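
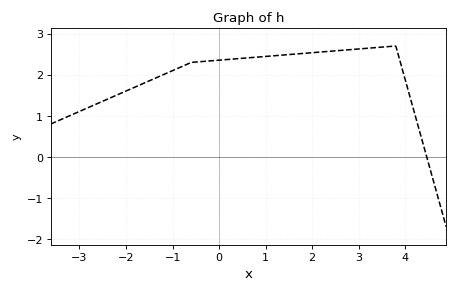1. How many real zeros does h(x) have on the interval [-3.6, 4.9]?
1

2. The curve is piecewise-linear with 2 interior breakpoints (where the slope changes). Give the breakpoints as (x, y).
(-0.6, 2.3); (3.8, 2.7)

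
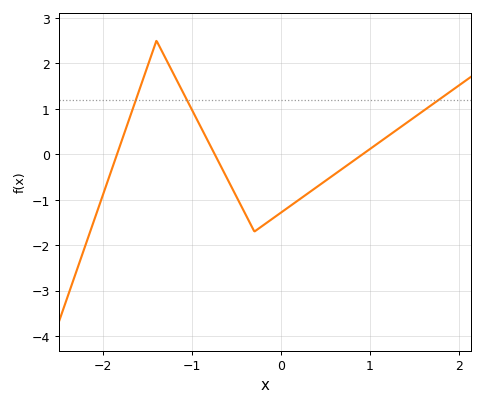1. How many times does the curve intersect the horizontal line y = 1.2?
3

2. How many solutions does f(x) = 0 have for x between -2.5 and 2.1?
3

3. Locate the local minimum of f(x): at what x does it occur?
-0.3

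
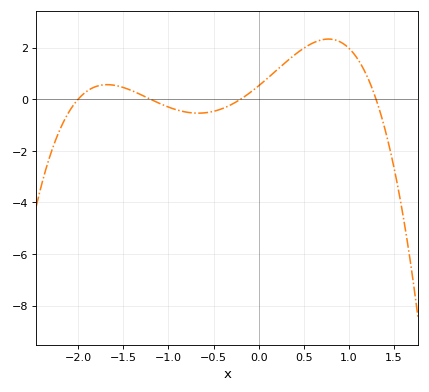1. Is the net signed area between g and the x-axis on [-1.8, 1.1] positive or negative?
positive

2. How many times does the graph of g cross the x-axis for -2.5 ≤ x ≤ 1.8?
4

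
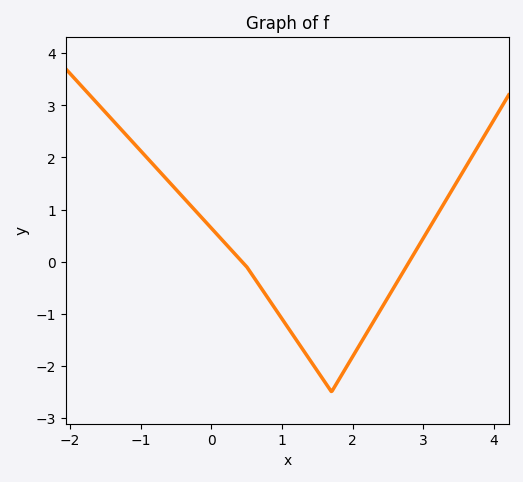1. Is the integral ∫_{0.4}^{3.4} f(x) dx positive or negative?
negative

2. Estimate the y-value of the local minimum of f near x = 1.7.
-2.5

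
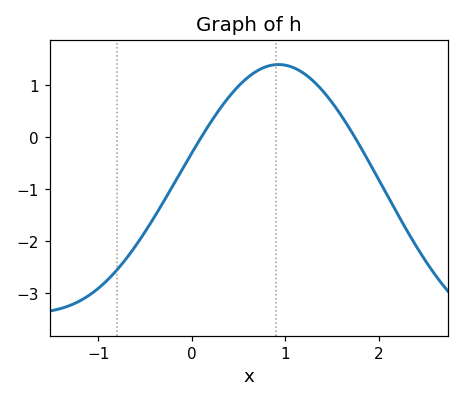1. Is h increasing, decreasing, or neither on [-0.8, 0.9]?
increasing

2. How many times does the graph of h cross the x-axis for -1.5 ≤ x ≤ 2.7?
2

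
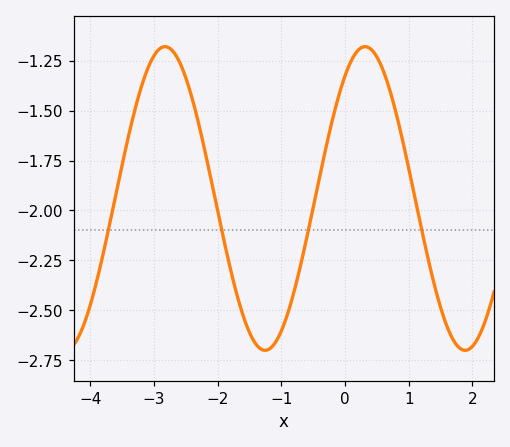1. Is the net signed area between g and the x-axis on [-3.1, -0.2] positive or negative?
negative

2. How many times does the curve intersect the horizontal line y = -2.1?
4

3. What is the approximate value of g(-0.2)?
-1.55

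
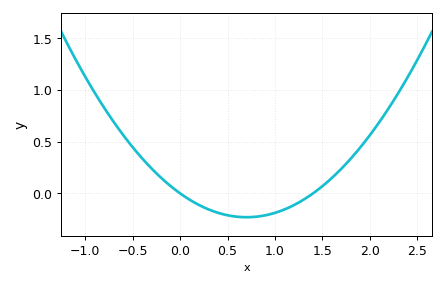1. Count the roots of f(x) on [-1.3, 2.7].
2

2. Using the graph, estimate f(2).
0.55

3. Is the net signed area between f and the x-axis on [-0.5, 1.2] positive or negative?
negative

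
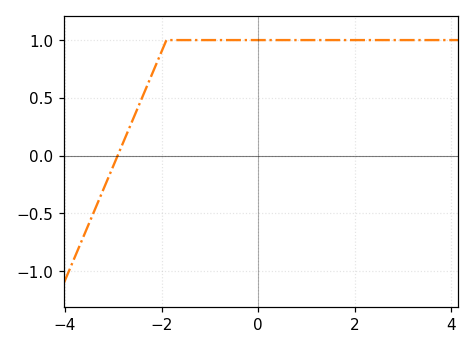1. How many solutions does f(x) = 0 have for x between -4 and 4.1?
1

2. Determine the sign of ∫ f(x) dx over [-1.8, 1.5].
positive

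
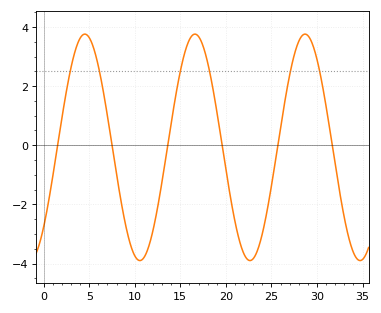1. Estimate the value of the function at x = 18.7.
1.7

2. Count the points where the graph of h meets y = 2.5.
6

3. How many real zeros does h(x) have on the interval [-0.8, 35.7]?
6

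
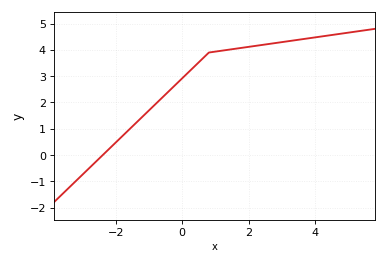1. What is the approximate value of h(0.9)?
3.9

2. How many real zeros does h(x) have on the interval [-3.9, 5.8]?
1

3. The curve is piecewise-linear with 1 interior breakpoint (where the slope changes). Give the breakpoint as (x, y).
(0.8, 3.9)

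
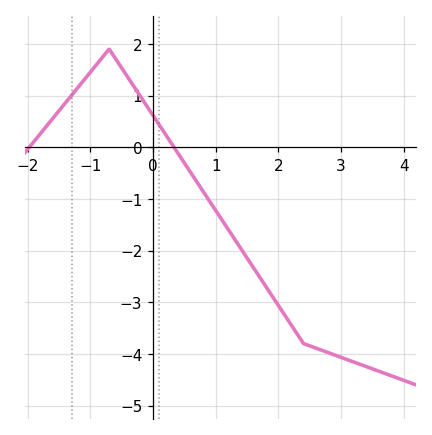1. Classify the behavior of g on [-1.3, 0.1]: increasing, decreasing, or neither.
neither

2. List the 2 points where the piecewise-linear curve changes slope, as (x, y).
(-0.7, 1.9); (2.4, -3.8)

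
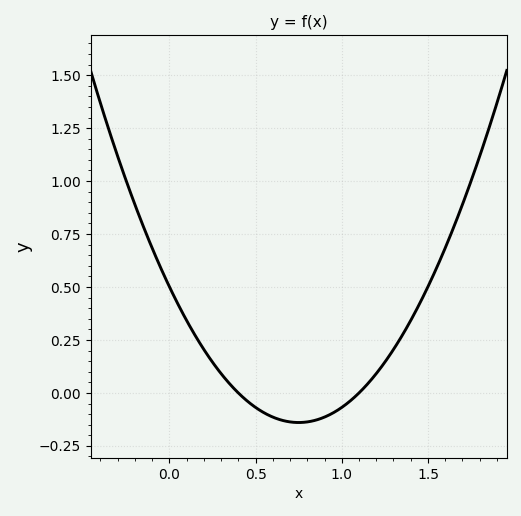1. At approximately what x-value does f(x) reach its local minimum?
0.75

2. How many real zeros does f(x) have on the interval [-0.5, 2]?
2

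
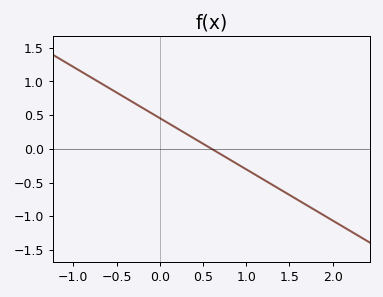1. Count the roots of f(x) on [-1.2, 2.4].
1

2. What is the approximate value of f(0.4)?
0.15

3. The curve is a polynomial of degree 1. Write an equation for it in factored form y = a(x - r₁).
y = -0.76(x - 0.6)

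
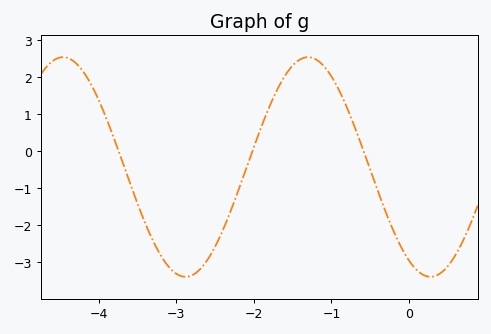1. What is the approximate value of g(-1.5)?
2.3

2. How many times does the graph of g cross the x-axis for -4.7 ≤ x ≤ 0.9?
3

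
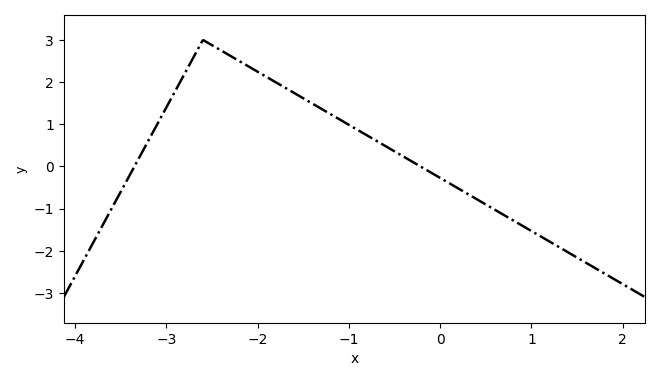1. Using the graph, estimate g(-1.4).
1.5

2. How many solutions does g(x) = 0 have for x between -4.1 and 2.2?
2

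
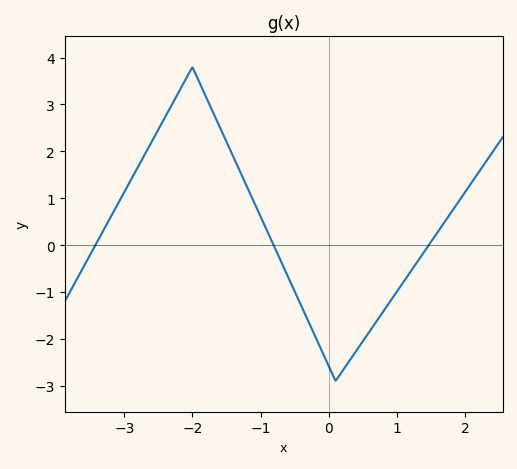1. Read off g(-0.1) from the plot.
-2.3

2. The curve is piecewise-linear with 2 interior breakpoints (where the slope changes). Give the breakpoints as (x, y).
(-2, 3.8); (0.1, -2.9)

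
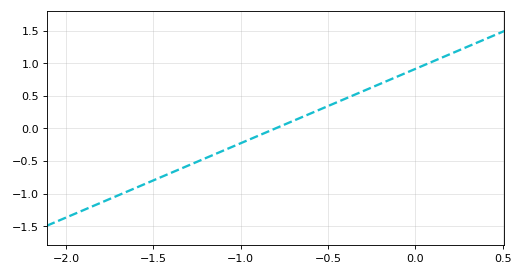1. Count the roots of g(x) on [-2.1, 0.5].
1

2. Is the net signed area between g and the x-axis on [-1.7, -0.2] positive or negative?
negative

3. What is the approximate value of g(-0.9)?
-0.114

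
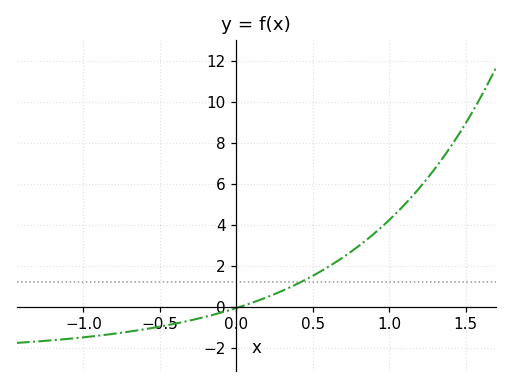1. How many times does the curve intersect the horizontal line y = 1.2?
1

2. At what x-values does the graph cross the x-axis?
0.05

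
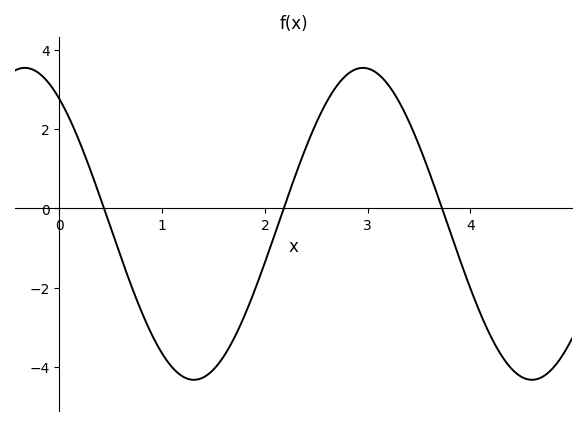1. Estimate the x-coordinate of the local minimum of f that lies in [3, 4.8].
4.6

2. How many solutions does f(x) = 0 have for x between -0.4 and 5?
3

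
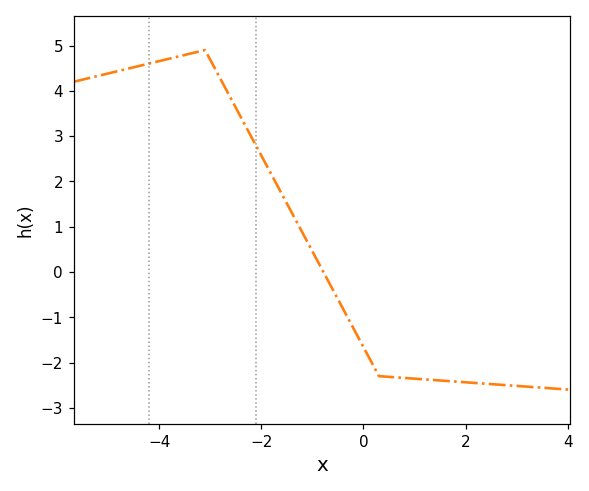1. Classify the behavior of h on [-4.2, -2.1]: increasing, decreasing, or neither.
neither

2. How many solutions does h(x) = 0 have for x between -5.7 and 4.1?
1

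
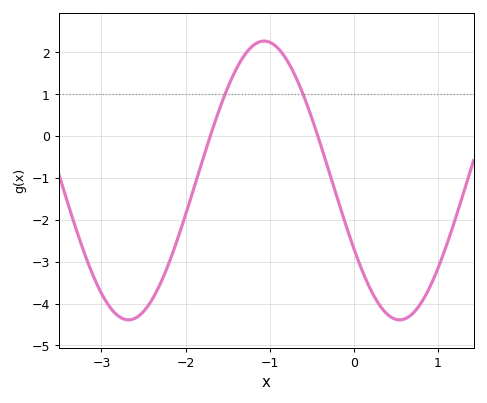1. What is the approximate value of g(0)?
-2.7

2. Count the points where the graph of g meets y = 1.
2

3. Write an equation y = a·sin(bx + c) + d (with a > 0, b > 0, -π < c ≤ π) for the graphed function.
y = 3.33sin(1.9x - 2.6) - 1.06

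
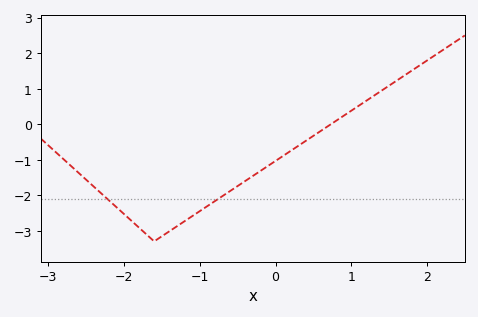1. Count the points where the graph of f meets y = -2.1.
2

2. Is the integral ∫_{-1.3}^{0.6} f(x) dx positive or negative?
negative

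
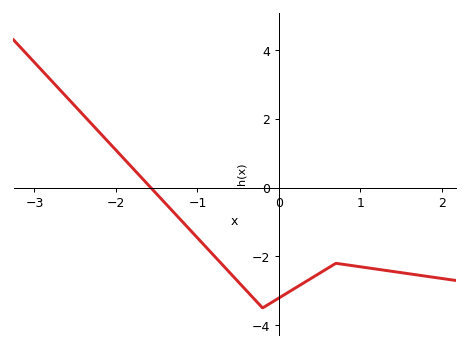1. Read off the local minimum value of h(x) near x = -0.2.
-3.4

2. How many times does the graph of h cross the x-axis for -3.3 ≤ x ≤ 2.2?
1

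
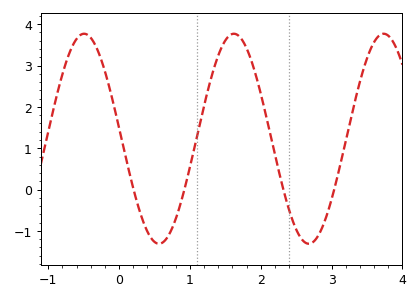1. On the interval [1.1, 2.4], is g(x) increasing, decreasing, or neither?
neither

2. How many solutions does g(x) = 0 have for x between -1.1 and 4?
4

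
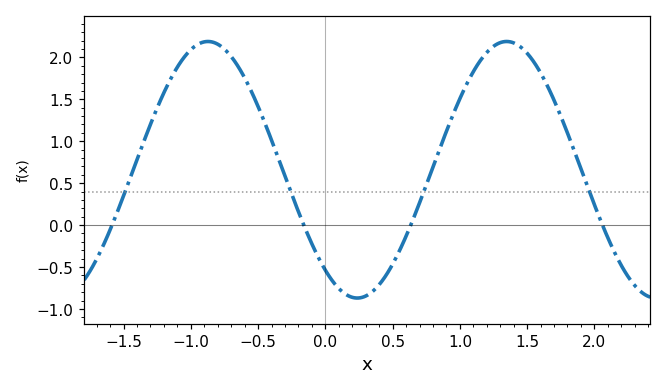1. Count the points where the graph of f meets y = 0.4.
4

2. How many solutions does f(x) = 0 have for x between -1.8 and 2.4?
4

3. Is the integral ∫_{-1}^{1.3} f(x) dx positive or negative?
positive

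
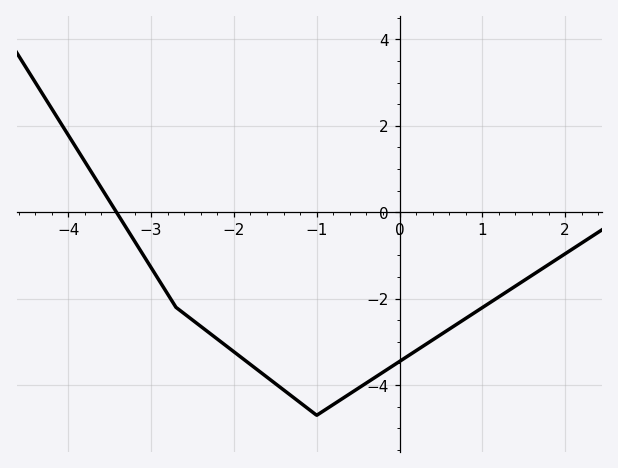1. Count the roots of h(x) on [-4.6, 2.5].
1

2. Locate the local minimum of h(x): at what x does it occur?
-0.998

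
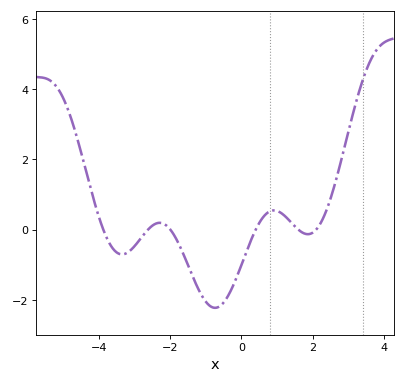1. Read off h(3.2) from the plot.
3.57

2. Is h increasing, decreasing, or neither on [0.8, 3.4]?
neither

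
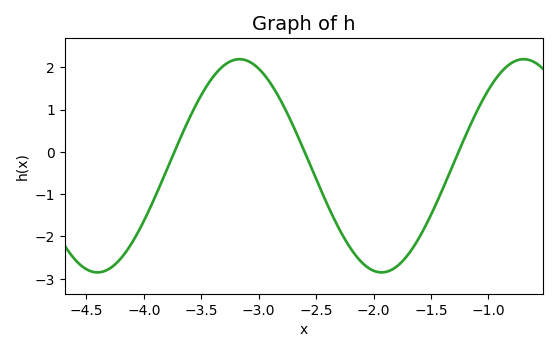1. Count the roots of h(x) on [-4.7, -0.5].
3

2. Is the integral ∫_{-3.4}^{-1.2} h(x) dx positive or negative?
negative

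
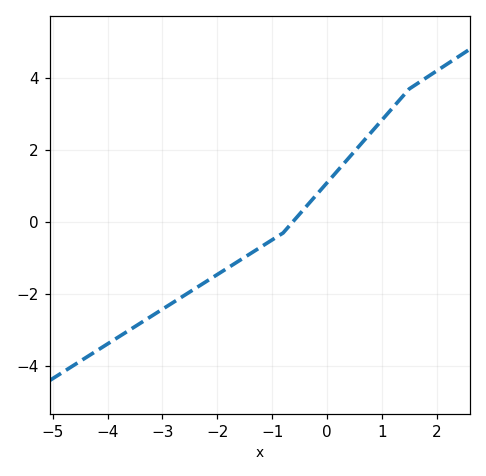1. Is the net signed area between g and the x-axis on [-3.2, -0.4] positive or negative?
negative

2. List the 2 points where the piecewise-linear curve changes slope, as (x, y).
(-0.8, -0.3); (1.5, 3.7)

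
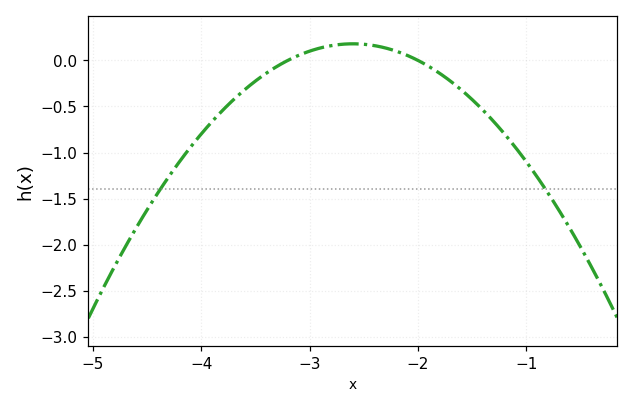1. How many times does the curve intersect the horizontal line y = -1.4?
2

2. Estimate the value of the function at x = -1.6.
-0.32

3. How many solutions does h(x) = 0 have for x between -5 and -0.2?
2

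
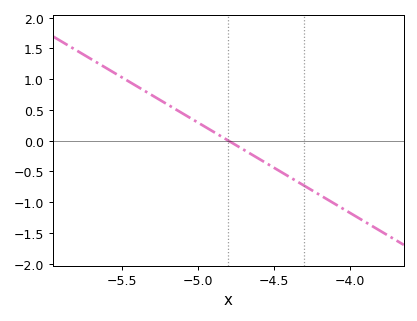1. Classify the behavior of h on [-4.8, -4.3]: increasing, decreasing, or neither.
decreasing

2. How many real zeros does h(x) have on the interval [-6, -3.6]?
1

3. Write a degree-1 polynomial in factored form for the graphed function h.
y = -1.47(x + 4.8)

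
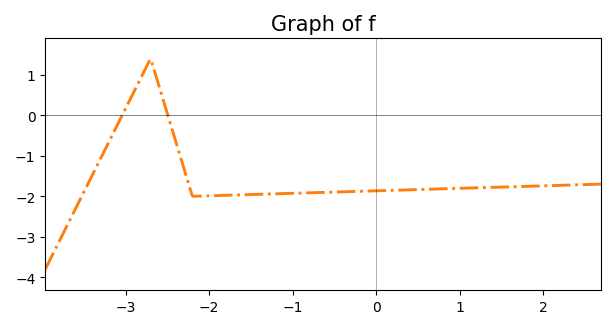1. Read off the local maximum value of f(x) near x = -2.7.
1.4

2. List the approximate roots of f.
-3, -2.5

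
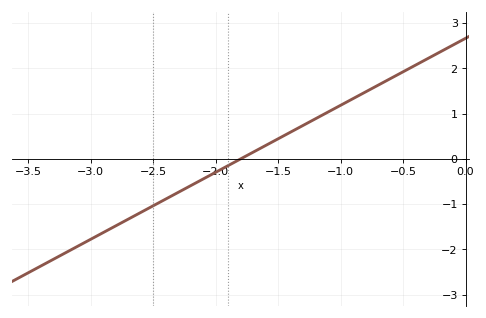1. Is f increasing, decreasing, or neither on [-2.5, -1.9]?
increasing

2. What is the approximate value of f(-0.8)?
1.5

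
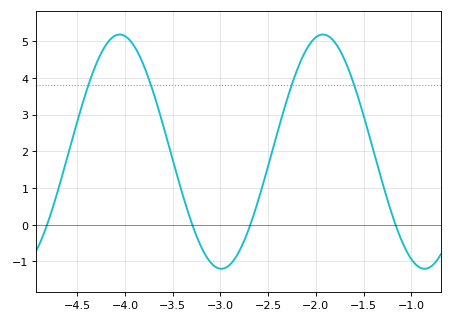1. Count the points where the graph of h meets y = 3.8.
4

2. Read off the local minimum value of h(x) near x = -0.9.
-1.2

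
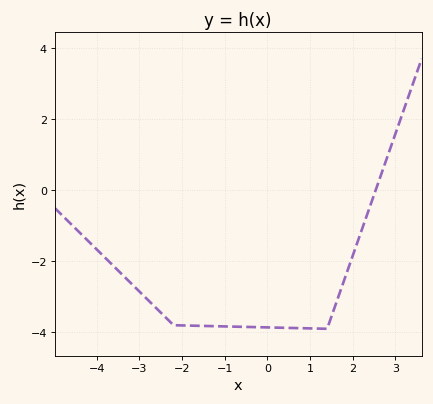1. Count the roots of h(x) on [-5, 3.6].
1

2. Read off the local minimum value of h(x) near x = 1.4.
-3.9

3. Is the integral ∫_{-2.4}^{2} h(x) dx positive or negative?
negative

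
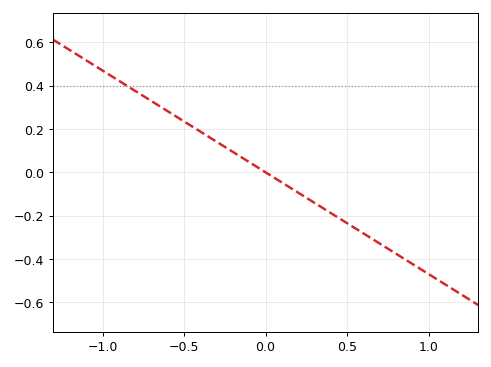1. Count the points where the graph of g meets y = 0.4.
1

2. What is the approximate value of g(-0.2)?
0.094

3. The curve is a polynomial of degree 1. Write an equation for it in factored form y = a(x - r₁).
y = -0.47(x - 0)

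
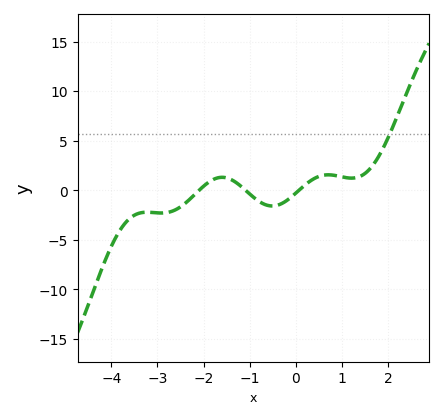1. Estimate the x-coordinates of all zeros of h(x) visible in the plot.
-2.1, -1.09, 0.069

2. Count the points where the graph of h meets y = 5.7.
1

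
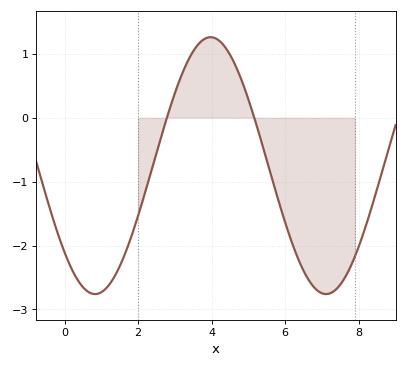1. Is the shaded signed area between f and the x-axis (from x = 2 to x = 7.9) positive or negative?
negative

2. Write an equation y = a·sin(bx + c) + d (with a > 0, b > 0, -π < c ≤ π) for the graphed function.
y = 2.01sin(1x - 2.4) - 0.75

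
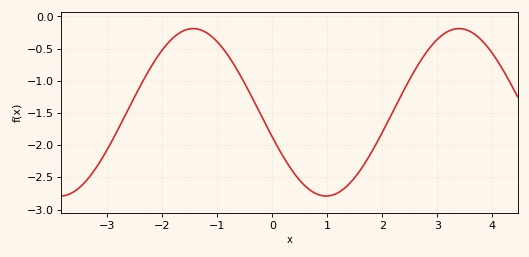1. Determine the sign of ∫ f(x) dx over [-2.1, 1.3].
negative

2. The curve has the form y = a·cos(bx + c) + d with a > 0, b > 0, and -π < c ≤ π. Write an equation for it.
y = 1.3cos(1.3x + 1.9) - 1.49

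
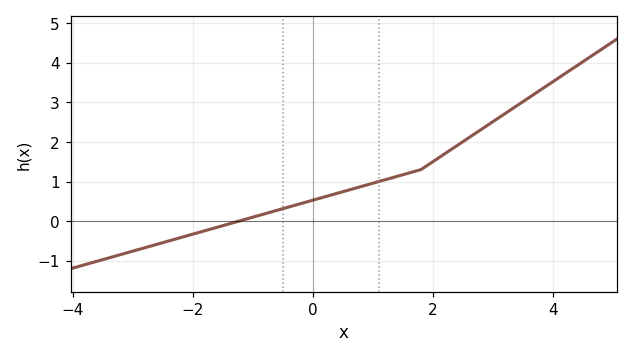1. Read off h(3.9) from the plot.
3.42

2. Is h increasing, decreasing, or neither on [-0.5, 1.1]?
increasing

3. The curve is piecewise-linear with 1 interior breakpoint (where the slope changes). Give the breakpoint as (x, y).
(1.8, 1.3)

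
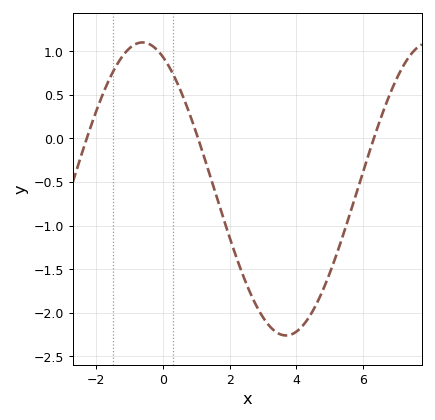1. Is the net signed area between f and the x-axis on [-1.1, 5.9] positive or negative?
negative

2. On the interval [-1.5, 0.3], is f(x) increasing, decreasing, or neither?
neither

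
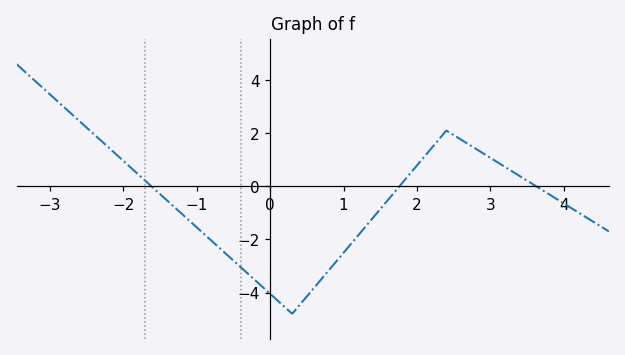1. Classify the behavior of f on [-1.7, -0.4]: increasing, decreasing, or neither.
decreasing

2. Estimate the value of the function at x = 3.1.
0.899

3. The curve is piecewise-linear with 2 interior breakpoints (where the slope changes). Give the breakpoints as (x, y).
(0.3, -4.8); (2.4, 2.1)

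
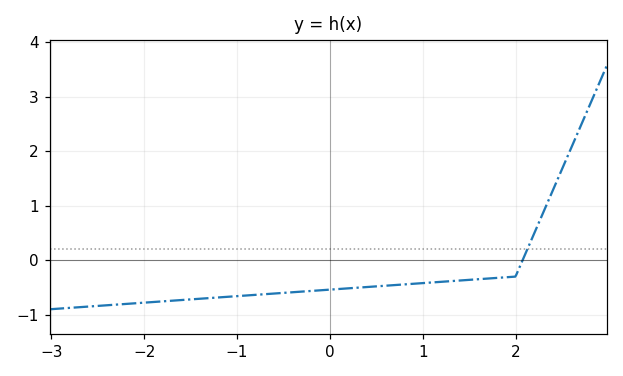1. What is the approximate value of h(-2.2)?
-0.8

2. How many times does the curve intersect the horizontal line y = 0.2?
1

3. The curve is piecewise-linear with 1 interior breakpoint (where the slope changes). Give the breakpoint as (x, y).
(2, -0.3)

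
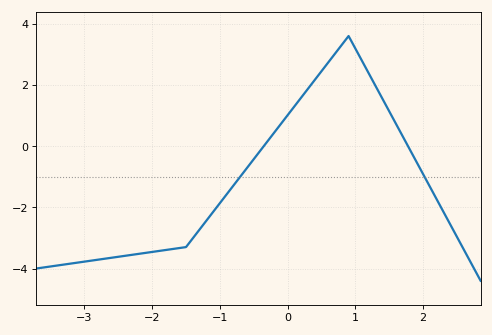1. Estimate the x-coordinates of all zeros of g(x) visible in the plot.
-0.4, 1.8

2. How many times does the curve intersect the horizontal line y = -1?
2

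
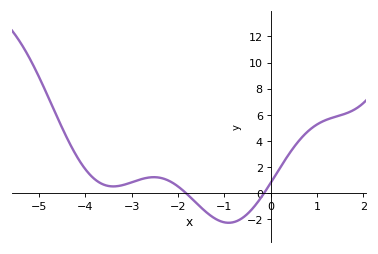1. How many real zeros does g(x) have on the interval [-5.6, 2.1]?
2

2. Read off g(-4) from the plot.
1.8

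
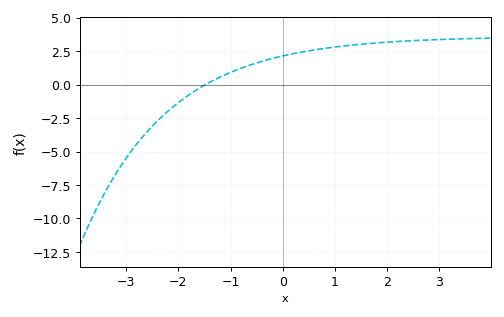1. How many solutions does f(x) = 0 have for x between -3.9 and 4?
1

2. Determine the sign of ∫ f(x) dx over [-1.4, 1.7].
positive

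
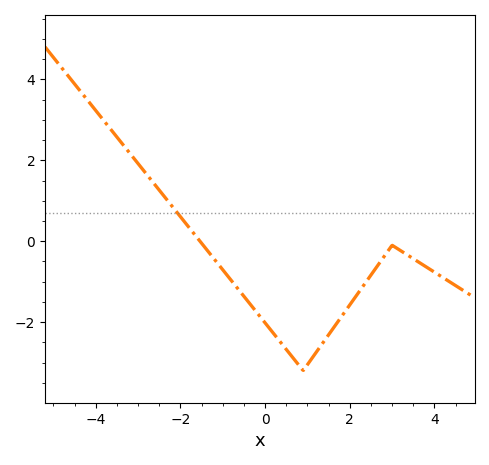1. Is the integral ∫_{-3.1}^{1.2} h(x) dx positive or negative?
negative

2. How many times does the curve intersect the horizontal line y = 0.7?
1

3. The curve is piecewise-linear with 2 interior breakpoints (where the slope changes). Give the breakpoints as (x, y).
(0.9, -3.2); (3, -0.1)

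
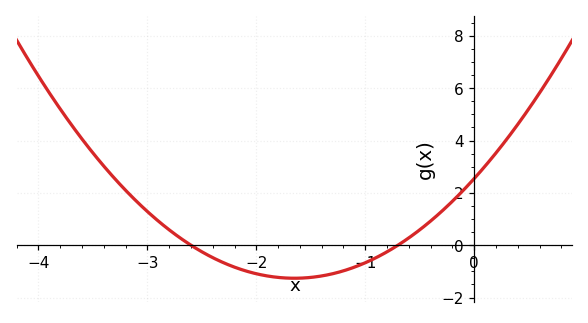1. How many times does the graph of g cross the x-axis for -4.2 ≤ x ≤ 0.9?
2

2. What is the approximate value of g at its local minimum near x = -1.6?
-1.2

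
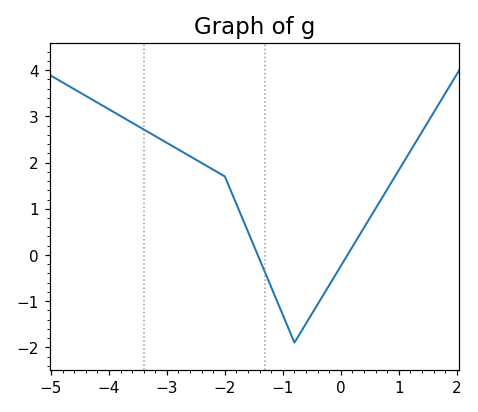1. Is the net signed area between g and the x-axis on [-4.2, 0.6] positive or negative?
positive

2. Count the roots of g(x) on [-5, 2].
2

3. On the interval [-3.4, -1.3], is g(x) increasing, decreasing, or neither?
decreasing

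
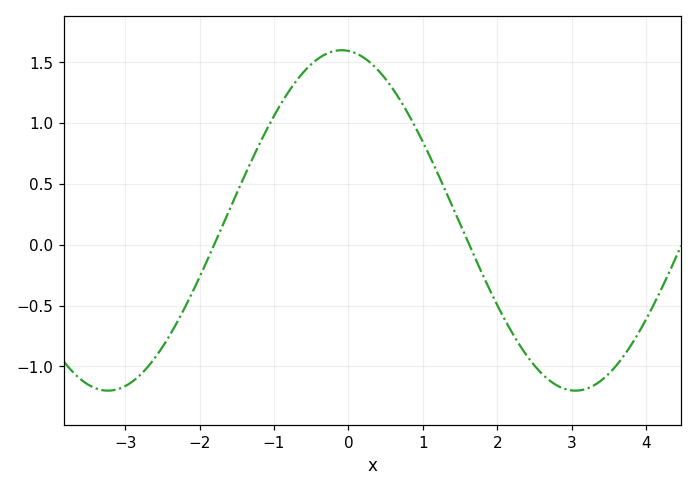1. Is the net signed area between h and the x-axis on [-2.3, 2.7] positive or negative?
positive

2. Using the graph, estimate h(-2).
-0.25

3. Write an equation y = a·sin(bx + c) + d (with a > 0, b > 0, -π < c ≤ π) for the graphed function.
y = 1.4sin(1x + 1.7) + 0.2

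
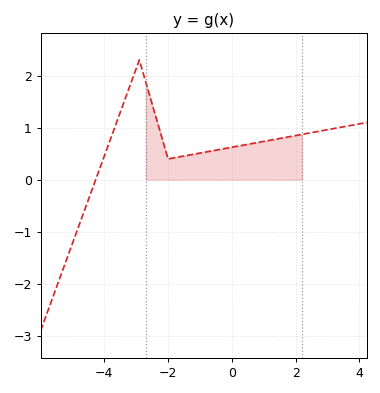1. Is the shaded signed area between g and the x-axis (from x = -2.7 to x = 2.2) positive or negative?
positive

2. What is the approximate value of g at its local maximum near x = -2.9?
2.3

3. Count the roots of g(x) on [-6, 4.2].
1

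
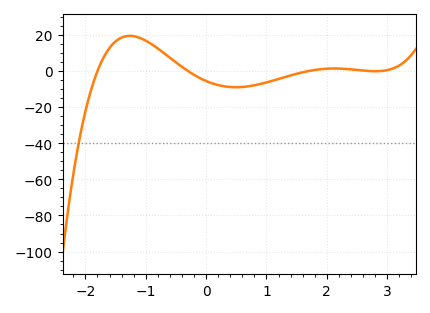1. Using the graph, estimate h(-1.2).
20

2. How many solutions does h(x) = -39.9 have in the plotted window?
1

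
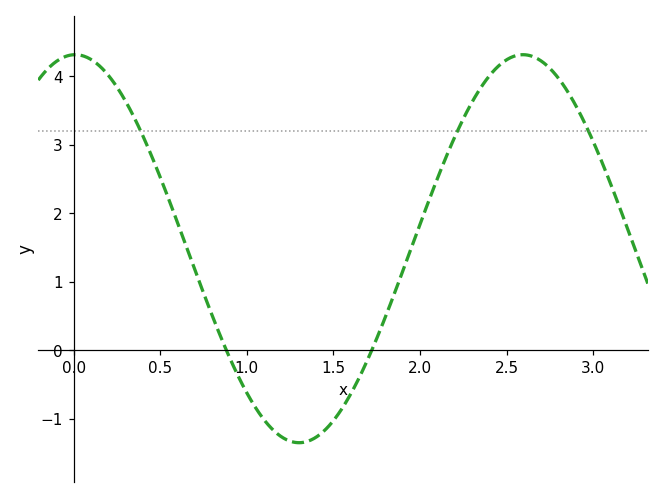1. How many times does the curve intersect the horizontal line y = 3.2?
3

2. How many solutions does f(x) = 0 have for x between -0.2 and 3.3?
2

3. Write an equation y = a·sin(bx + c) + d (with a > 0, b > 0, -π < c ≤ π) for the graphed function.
y = 2.83sin(2.43x + 1.55) + 1.48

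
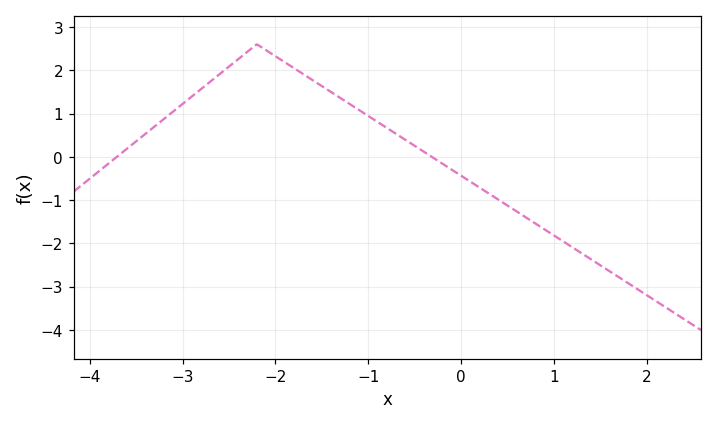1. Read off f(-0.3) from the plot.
0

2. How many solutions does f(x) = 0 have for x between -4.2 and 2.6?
2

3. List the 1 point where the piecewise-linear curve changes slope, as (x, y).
(-2.2, 2.6)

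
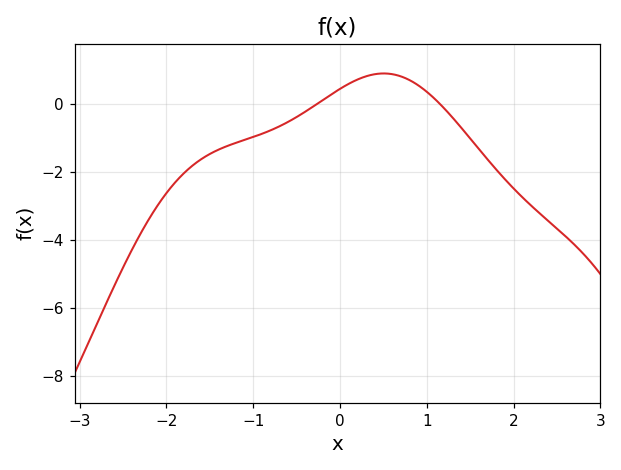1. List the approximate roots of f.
-0.3, 1.2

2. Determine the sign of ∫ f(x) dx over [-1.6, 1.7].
negative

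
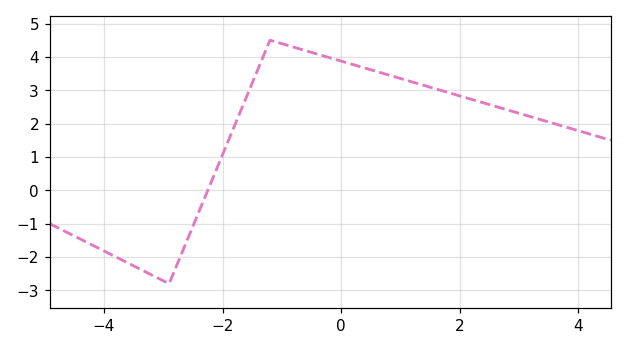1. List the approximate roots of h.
-2.25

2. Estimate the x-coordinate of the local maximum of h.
-1.2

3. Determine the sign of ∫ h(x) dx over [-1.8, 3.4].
positive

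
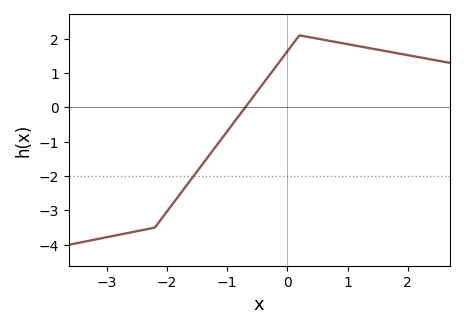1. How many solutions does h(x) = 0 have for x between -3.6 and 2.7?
1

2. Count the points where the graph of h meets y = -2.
1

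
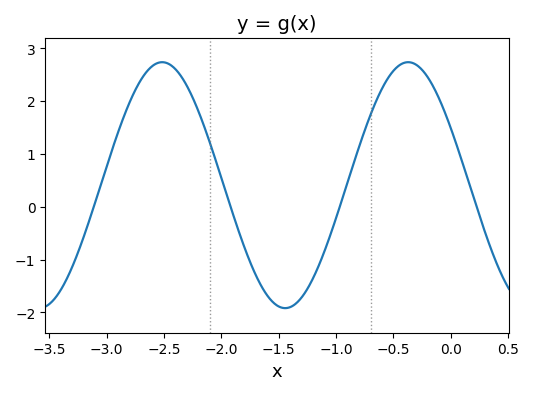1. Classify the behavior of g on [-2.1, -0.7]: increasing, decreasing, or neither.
neither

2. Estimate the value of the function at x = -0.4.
2.7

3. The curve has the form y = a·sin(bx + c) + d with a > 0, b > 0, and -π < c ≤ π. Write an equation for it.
y = 2.33sin(2.9x + 2.7) + 0.41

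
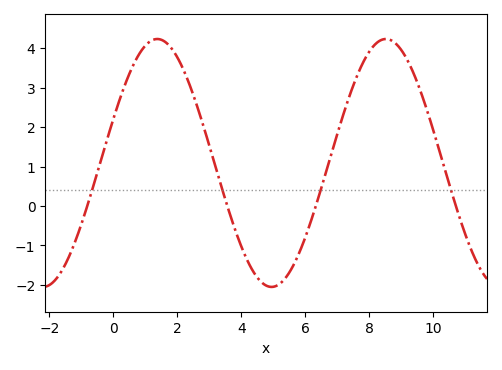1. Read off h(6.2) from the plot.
-0.324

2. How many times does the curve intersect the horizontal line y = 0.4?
4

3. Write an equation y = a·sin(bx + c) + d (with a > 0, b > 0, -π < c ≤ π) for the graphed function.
y = 3.14sin(0.88x + 0.36) + 1.09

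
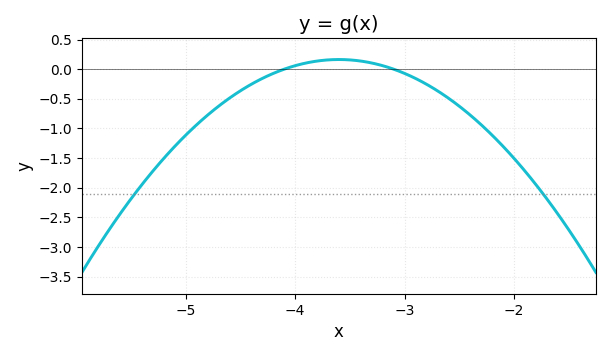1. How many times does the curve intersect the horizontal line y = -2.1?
2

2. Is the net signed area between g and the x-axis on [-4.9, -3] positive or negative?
negative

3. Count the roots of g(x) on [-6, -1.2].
2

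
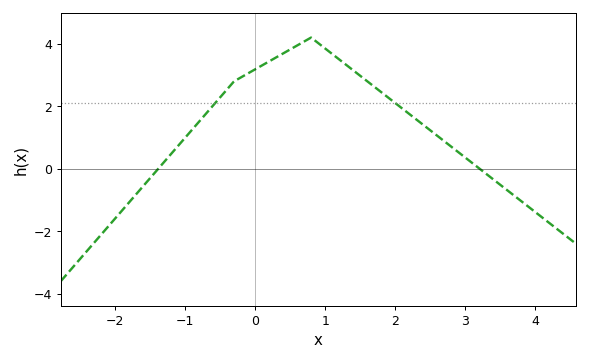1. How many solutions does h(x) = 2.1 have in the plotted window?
2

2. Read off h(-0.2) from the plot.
3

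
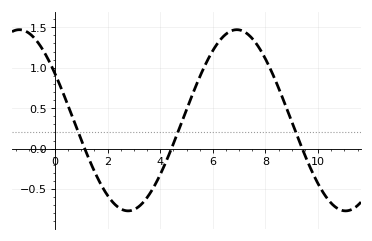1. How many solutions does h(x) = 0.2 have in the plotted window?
3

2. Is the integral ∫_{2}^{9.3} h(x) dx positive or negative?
positive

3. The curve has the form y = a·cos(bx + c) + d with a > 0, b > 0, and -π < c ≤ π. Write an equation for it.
y = 1.12cos(0.76x + 1) + 0.35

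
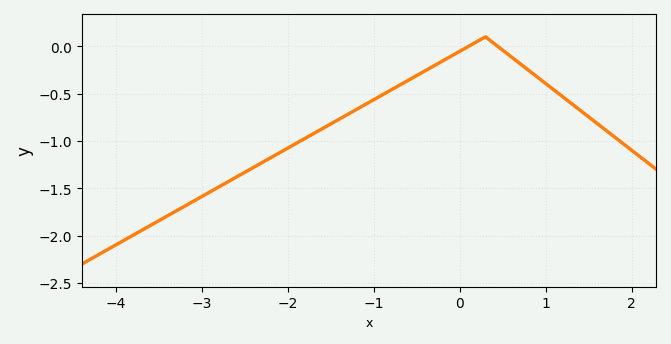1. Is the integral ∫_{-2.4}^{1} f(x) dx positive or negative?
negative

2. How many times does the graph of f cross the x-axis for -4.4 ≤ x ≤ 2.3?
2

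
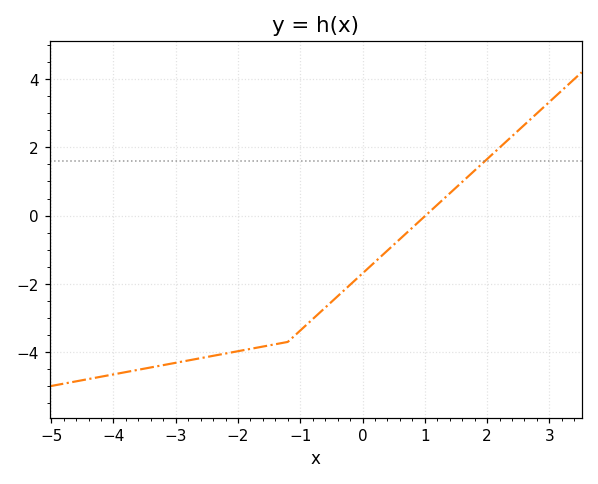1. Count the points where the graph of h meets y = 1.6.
1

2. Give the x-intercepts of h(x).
1.01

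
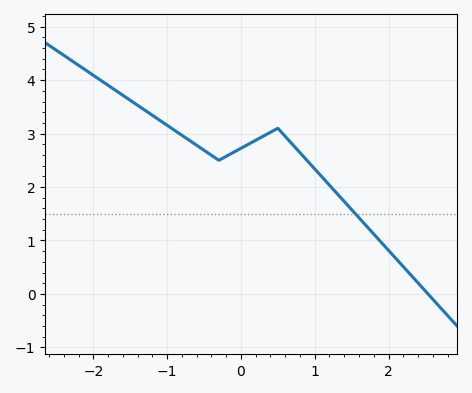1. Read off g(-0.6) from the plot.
2.8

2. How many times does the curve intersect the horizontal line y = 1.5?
1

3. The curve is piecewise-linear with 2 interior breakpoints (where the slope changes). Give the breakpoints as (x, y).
(-0.3, 2.5); (0.5, 3.1)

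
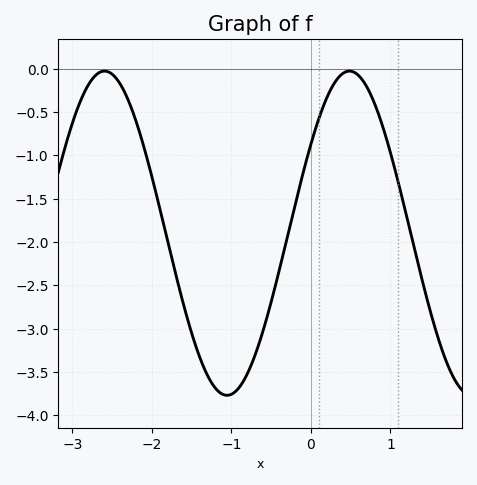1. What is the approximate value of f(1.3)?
-2.07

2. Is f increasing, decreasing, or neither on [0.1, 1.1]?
neither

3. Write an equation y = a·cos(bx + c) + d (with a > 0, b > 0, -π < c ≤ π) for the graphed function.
y = 1.87cos(2.04x - 0.99) - 1.9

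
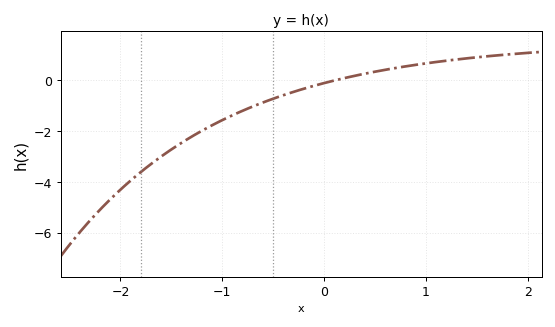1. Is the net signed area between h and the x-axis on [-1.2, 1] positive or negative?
negative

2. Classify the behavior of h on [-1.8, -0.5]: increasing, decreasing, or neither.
increasing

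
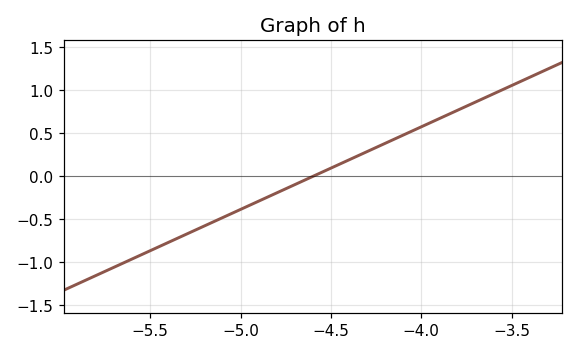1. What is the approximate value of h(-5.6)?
-0.95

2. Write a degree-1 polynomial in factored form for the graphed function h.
y = 0.96(x + 4.6)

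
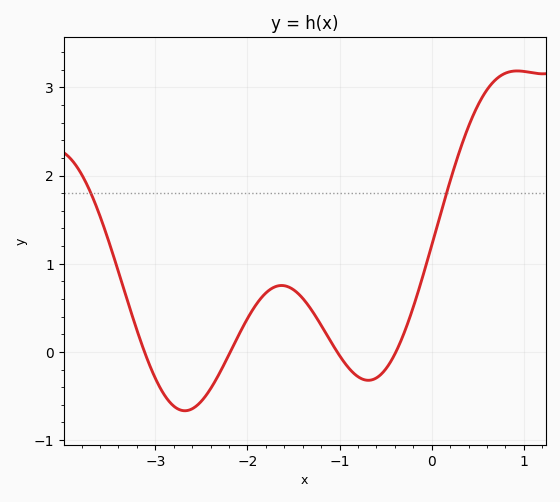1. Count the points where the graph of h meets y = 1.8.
2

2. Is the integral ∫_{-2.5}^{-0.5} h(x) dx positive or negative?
positive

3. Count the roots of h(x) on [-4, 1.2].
4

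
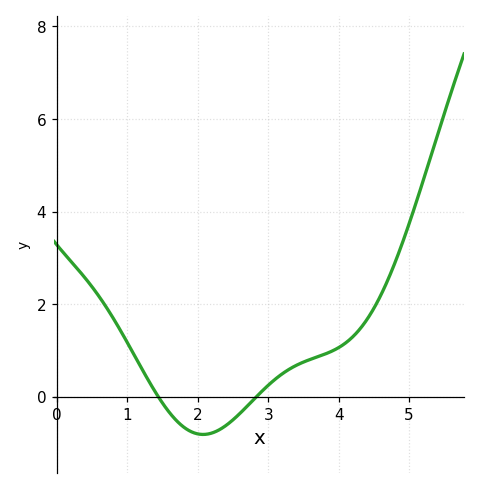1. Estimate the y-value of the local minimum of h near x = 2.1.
-0.812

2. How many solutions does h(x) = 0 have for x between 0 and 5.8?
2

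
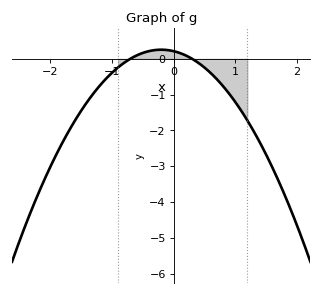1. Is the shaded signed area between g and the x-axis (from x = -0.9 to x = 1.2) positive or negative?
negative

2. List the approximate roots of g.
-0.7, 0.3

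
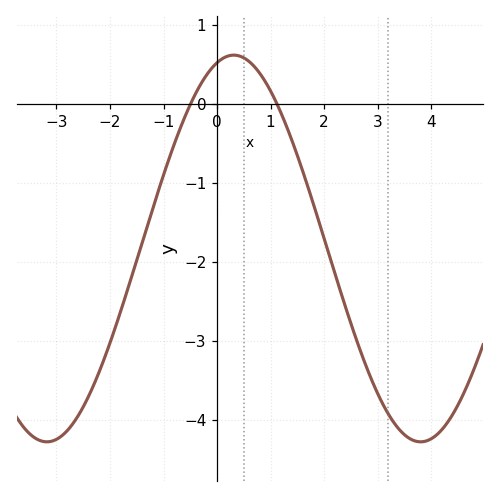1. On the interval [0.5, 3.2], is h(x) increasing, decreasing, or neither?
decreasing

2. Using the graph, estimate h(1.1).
0.029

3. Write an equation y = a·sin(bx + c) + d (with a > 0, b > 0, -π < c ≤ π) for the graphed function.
y = 2.45sin(0.9x + 1.29) - 1.83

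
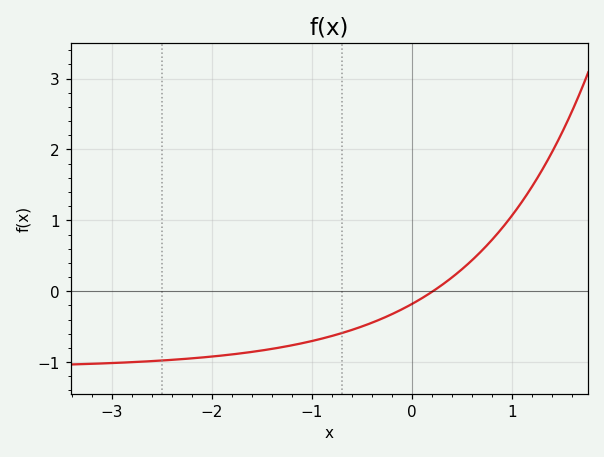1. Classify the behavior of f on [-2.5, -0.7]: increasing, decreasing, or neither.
increasing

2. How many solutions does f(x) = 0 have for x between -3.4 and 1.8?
1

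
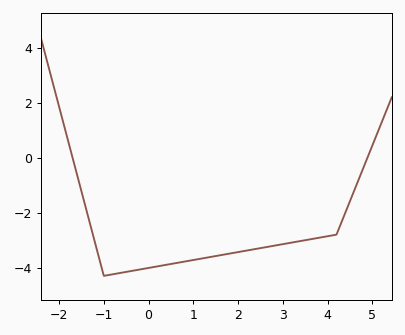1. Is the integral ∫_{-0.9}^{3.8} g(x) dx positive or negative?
negative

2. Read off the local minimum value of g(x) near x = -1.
-4.2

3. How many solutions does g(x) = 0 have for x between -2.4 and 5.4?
2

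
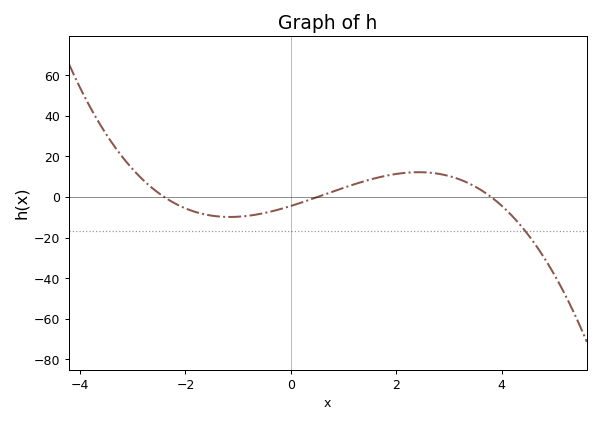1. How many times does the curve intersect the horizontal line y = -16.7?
1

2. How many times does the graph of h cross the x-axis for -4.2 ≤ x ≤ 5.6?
3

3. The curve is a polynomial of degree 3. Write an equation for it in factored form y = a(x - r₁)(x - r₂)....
y = -0.96(x + 2.4)(x - 0.5)(x - 3.8)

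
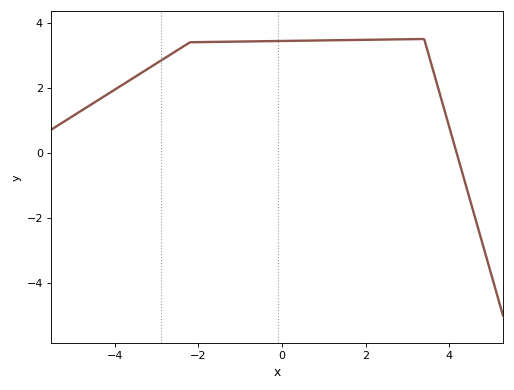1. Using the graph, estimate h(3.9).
1.24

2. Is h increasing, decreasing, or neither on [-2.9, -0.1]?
increasing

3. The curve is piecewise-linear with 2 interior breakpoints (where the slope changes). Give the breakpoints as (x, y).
(-2.2, 3.4); (3.4, 3.5)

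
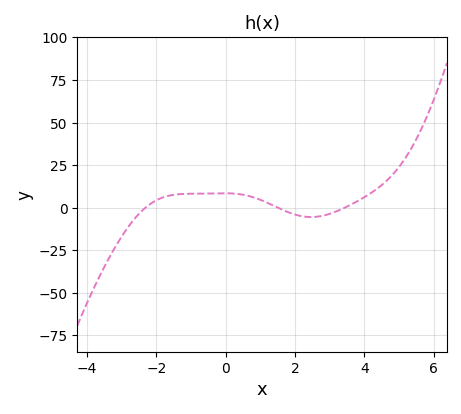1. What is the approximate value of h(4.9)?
21.4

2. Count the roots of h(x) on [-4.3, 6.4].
3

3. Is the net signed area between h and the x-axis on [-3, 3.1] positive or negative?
positive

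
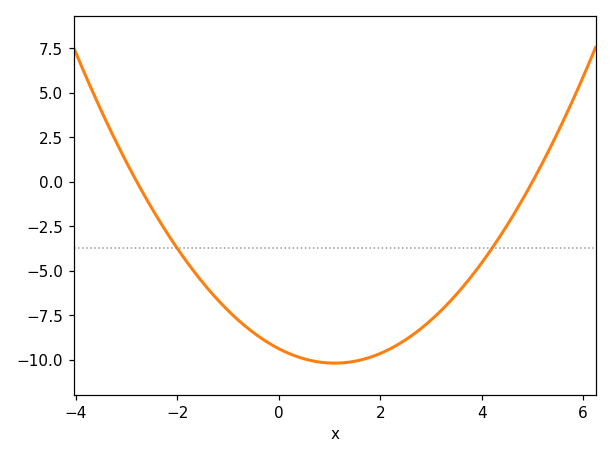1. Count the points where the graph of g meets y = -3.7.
2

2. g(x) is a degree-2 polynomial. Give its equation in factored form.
y = 0.67(x + 2.8)(x - 5)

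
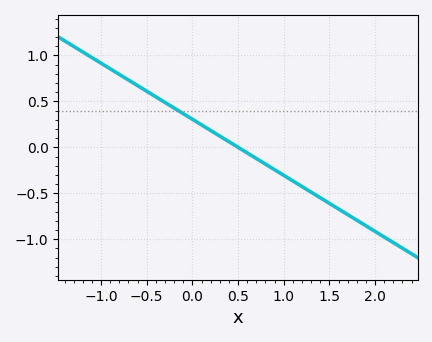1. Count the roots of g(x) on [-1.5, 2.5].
1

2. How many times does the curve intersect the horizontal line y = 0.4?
1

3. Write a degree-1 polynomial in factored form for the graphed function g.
y = -0.61(x - 0.5)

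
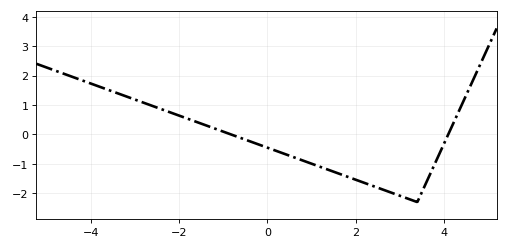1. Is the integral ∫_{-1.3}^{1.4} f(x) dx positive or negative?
negative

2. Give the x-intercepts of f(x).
-0.825, 4.1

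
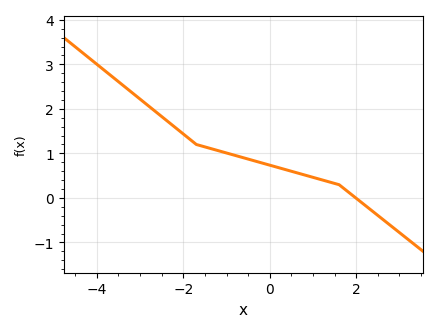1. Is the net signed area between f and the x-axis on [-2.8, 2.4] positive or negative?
positive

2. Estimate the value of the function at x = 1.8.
0.146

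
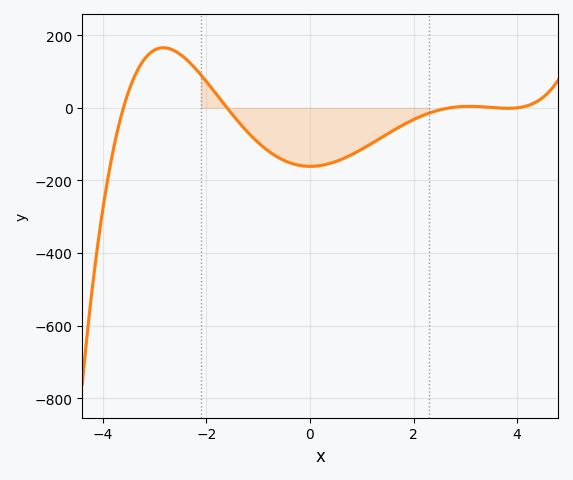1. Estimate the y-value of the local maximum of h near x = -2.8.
160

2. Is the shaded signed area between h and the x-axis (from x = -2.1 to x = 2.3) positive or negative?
negative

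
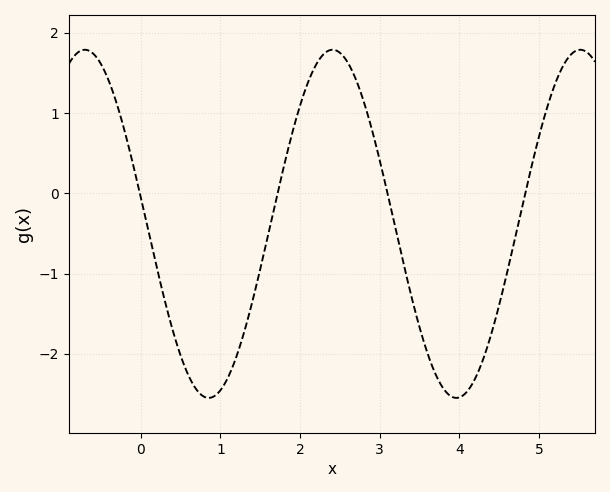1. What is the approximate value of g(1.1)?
-2.3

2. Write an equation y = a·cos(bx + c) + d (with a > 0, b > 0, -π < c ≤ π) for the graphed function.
y = 2.17cos(2x + 1.4) - 0.38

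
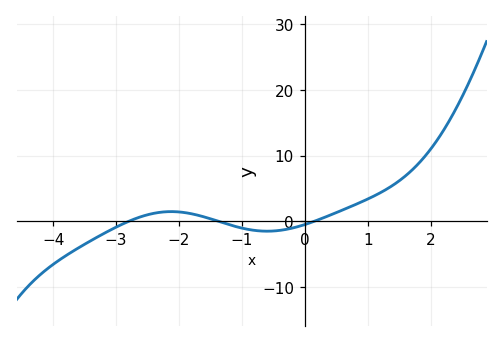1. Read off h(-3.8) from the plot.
-5.22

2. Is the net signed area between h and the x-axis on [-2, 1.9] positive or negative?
positive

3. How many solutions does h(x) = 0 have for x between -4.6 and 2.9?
3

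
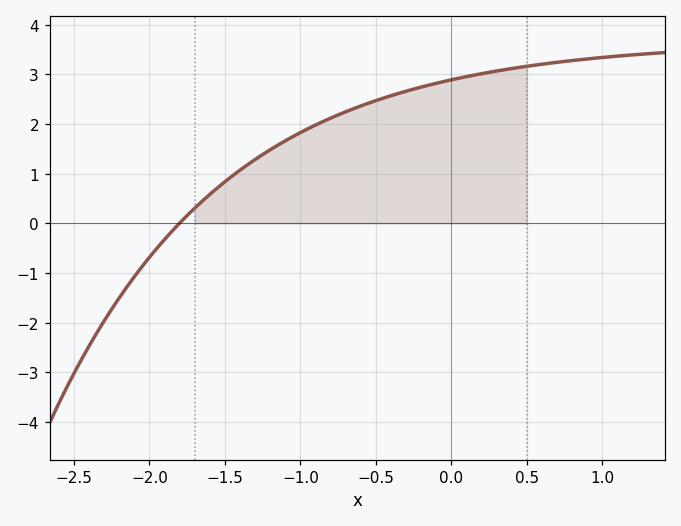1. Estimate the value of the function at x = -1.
1.83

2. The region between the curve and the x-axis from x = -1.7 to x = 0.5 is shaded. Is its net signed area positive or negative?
positive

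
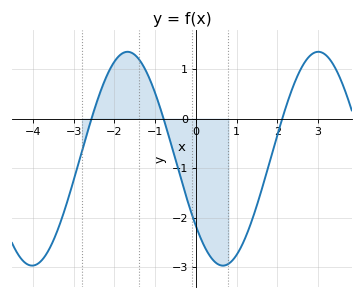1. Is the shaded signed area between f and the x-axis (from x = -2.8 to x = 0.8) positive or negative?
negative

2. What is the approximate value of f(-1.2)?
0.9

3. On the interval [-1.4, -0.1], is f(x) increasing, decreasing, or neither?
decreasing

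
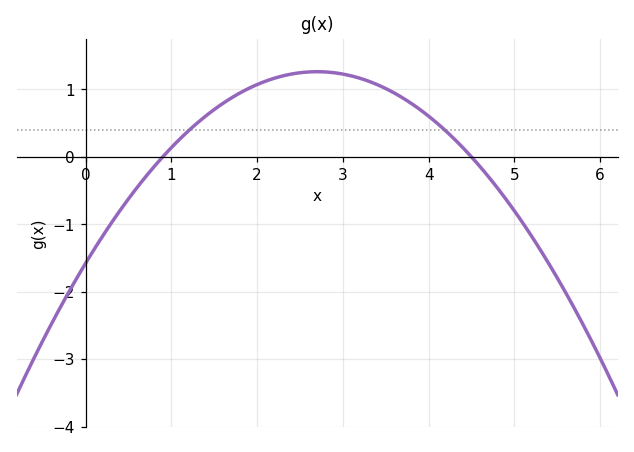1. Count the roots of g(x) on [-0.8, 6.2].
2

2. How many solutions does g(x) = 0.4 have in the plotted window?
2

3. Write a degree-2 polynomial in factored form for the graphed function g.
y = -0.39(x - 0.9)(x - 4.5)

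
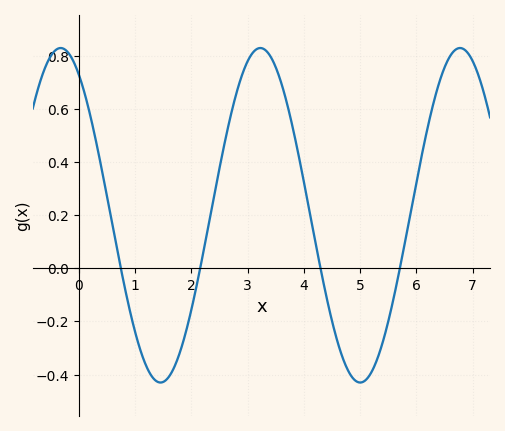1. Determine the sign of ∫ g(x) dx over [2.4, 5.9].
positive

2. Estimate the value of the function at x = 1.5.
-0.428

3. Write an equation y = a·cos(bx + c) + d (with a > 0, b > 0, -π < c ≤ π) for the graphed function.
y = 0.63cos(1.77x + 0.57) + 0.2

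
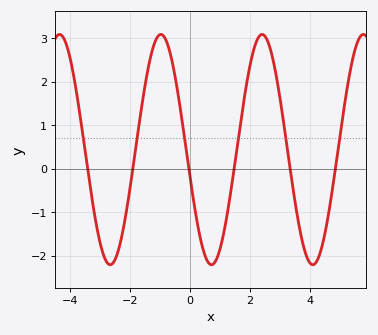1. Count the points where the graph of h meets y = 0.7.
6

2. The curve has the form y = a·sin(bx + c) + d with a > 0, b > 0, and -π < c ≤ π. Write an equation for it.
y = 2.65sin(1.9x - 2.9) + 0.44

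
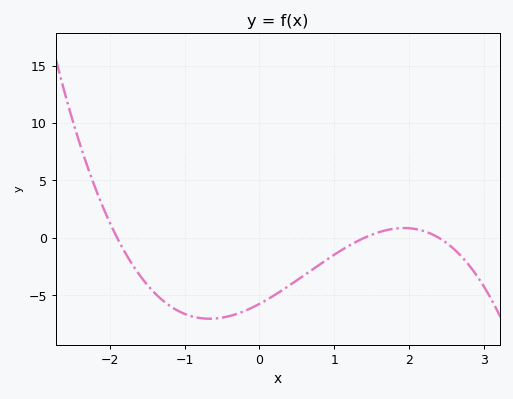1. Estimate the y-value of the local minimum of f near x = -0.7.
-7.03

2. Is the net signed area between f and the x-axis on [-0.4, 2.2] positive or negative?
negative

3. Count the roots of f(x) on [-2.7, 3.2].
3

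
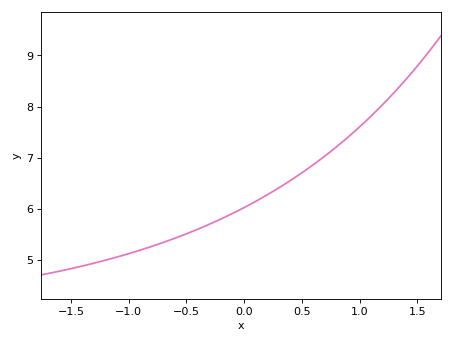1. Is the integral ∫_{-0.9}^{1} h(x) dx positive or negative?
positive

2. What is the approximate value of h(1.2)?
8.04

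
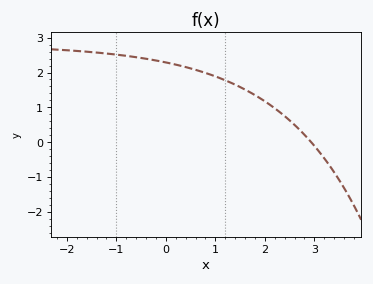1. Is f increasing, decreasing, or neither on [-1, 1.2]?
decreasing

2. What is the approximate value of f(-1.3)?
2.6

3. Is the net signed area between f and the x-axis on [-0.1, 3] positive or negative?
positive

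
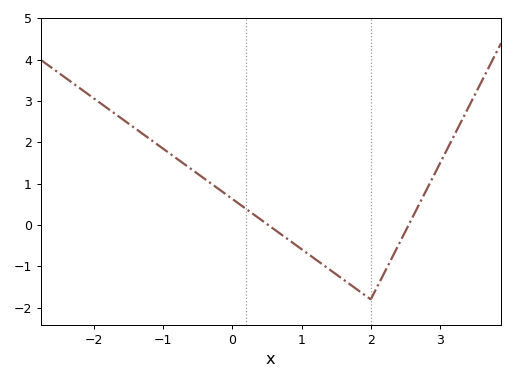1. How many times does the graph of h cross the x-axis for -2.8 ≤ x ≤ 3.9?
2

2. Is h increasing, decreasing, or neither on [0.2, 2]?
decreasing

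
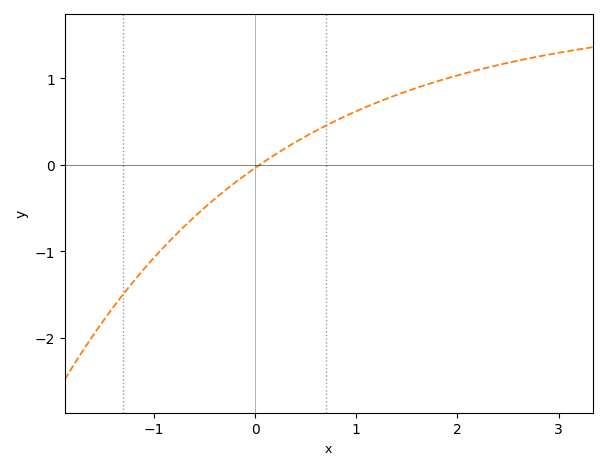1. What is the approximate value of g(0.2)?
0.1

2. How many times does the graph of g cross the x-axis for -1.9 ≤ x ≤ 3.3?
1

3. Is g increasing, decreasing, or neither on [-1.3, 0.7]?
increasing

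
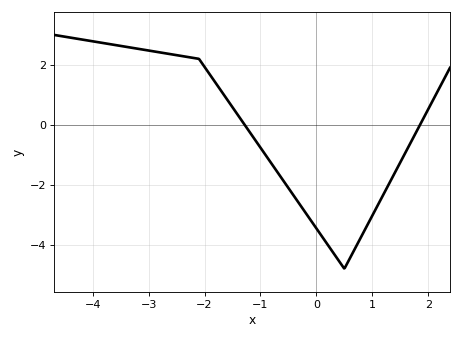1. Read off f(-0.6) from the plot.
-1.84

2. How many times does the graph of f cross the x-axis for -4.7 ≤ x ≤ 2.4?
2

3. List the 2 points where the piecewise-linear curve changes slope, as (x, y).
(-2.1, 2.2); (0.5, -4.8)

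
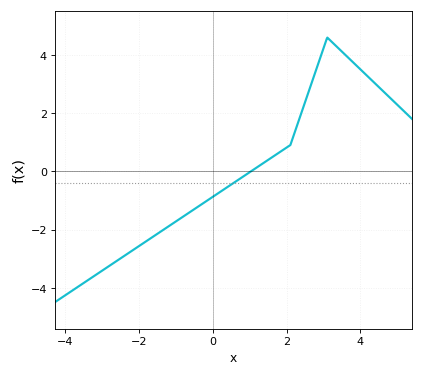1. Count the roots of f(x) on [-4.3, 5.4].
1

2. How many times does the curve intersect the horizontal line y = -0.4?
1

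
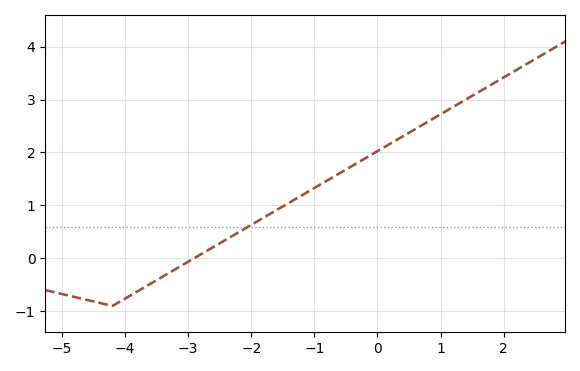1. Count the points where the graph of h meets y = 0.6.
1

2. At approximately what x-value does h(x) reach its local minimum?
-4.2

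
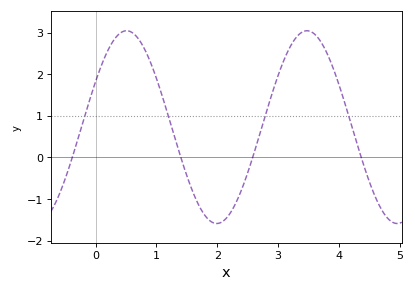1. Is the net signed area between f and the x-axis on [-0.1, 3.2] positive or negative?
positive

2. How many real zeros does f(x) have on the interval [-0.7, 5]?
4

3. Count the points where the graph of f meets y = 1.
4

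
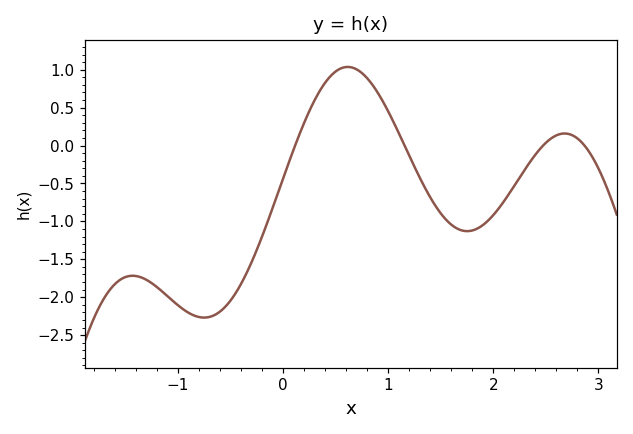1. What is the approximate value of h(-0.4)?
-1.83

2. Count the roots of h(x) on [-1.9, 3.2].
4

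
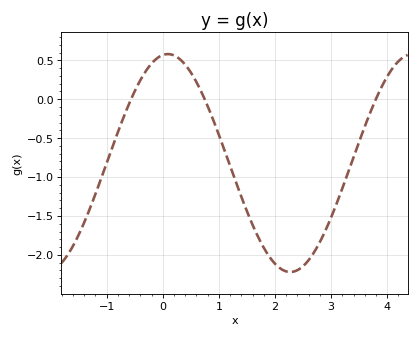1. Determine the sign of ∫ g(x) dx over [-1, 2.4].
negative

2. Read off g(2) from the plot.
-2.1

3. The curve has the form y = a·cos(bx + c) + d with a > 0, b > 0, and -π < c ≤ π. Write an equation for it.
y = 1.4cos(1.4x - 0.13) - 0.82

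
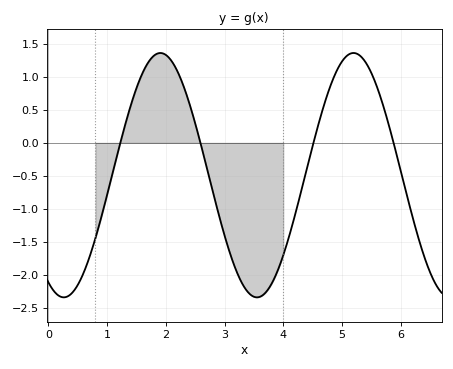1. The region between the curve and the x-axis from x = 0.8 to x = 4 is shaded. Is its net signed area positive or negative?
negative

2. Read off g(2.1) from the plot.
1.25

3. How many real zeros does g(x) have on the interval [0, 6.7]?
4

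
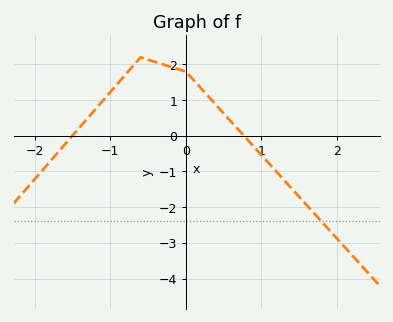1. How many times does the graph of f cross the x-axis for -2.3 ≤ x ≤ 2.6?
2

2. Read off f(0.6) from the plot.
0.396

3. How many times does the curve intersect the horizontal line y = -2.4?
1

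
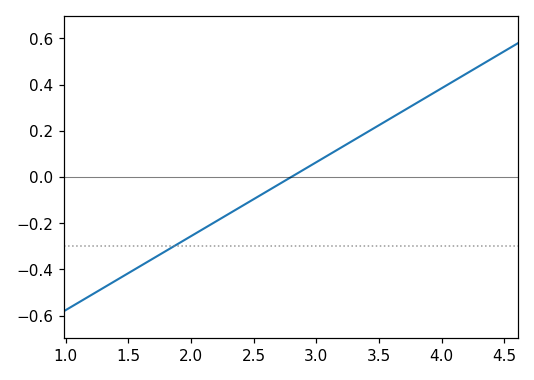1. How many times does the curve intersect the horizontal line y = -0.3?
1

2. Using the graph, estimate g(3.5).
0.22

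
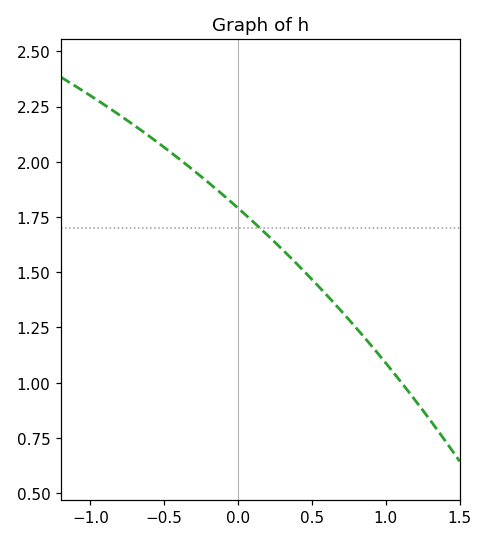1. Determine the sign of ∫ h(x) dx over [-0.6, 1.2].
positive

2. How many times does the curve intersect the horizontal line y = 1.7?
1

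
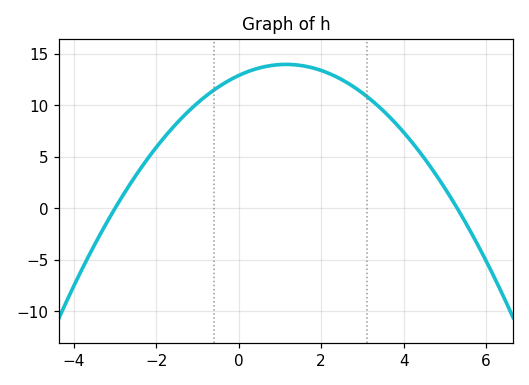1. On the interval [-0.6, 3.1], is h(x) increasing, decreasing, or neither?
neither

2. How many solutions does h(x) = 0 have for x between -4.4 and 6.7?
2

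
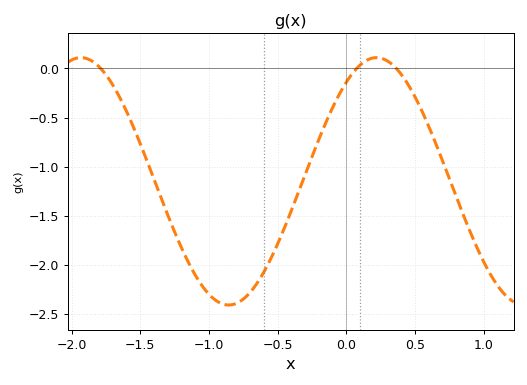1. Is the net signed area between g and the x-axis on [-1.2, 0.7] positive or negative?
negative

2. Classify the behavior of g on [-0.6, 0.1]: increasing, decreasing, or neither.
increasing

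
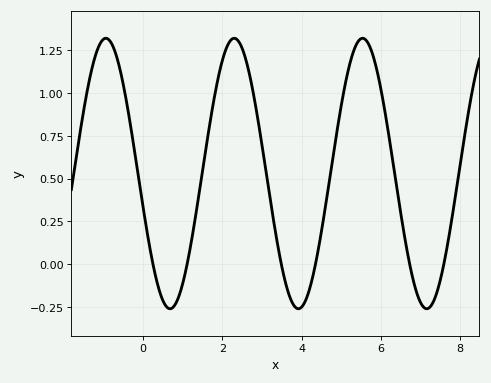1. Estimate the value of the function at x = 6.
1.02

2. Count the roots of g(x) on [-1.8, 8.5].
6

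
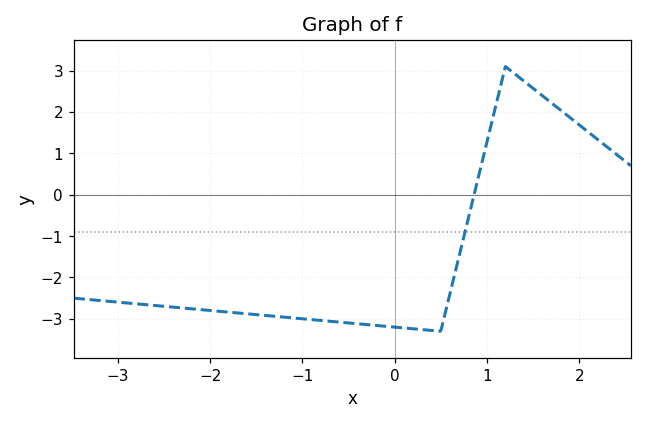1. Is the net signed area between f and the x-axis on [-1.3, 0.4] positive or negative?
negative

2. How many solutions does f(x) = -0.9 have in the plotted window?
1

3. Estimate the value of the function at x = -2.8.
-2.64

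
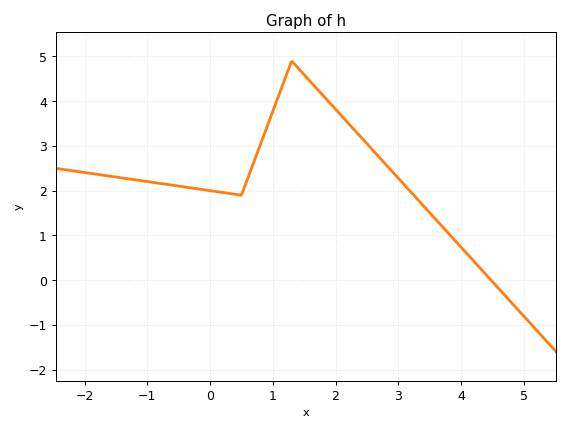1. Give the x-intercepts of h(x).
4.4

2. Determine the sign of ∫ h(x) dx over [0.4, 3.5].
positive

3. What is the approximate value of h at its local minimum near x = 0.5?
1.9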